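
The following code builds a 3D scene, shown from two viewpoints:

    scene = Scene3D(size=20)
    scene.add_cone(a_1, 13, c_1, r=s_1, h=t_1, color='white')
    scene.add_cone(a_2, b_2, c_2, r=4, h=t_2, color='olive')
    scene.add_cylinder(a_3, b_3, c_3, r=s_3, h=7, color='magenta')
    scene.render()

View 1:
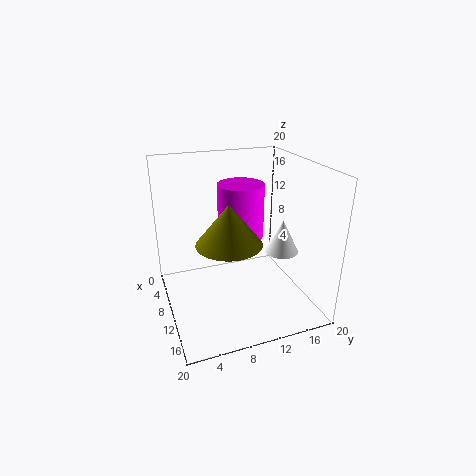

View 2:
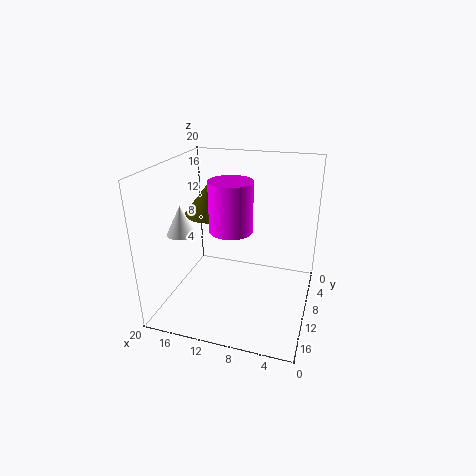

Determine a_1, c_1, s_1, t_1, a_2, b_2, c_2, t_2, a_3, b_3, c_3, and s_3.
a_1 = 17, c_1 = 11, s_1 = 2, t_1 = 4, a_2 = 15, b_2 = 7, c_2 = 12, t_2 = 5, a_3 = 11, b_3 = 10, c_3 = 11, s_3 = 3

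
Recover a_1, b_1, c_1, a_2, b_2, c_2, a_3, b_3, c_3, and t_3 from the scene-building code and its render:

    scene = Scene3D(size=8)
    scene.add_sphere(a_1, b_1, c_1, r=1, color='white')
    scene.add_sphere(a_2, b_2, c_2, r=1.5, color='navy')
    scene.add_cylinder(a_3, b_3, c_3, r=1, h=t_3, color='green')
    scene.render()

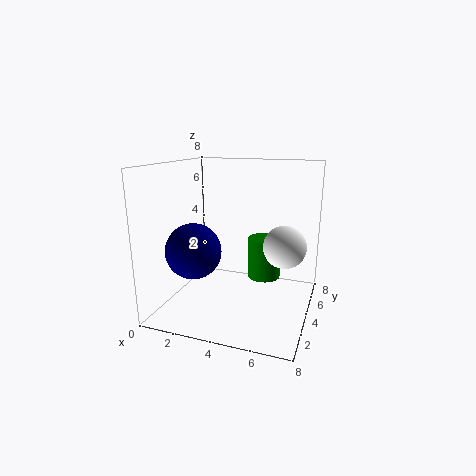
a_1 = 7; b_1 = 2; c_1 = 4.5; a_2 = 2; b_2 = 2.5; c_2 = 3.5; a_3 = 5; b_3 = 6; c_3 = 1; t_3 = 2.5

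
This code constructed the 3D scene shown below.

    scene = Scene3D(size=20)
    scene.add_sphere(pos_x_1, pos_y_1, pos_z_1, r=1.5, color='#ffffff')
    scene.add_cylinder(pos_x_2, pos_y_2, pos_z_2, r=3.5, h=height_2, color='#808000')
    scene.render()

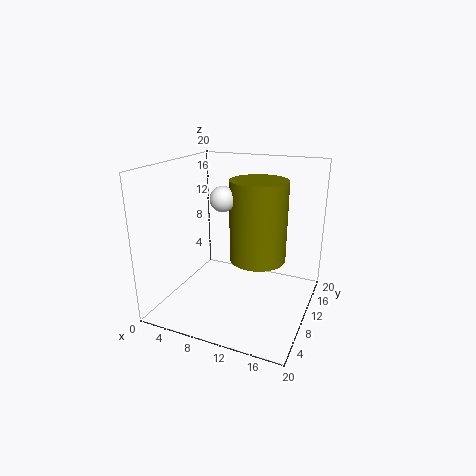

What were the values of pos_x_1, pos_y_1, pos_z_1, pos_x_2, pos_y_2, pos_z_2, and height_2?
pos_x_1 = 10.5, pos_y_1 = 4.5, pos_z_1 = 17, pos_x_2 = 14, pos_y_2 = 7, pos_z_2 = 9, height_2 = 10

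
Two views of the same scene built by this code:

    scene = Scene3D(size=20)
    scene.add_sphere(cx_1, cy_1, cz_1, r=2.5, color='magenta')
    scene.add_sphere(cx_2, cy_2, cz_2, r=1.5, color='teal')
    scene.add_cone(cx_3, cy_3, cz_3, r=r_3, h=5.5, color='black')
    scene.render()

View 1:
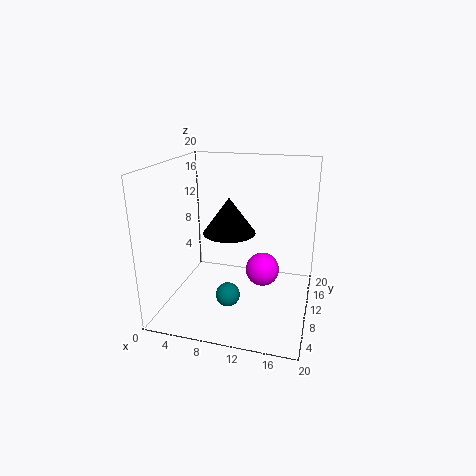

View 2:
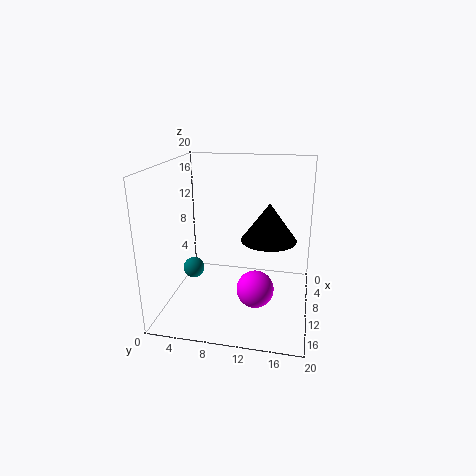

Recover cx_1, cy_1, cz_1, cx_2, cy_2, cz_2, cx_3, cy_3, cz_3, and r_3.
cx_1 = 13; cy_1 = 13; cz_1 = 4; cx_2 = 10.5; cy_2 = 3.5; cz_2 = 5; cx_3 = 7.5; cy_3 = 14; cz_3 = 9; r_3 = 4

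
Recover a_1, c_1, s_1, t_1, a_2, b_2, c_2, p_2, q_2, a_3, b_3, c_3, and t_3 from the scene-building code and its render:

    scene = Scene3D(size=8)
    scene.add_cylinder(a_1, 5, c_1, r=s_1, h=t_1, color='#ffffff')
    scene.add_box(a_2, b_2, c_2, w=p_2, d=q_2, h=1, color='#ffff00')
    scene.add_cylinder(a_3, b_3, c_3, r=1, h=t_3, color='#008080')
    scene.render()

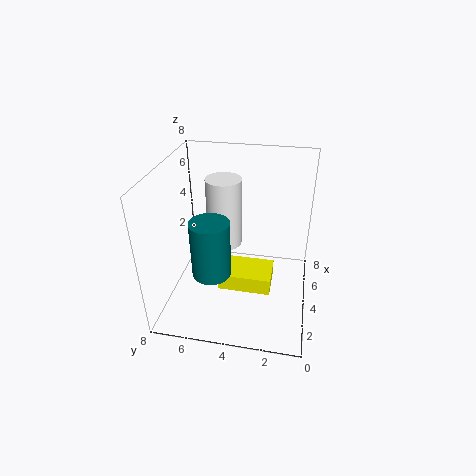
a_1 = 5
c_1 = 3
s_1 = 1
t_1 = 4
a_2 = 3
b_2 = 2
c_2 = 1
p_2 = 2
q_2 = 3
a_3 = 2
b_3 = 5
c_3 = 3
t_3 = 3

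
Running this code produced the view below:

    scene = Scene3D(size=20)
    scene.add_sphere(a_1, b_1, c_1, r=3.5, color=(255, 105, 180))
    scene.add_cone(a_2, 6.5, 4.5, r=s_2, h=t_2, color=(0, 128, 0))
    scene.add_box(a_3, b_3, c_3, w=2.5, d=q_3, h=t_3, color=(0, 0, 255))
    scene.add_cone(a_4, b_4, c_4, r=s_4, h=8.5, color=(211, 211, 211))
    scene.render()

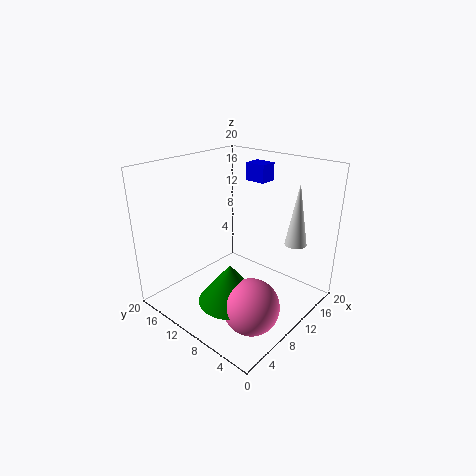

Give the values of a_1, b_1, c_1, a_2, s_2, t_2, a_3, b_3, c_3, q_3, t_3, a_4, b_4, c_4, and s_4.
a_1 = 5
b_1 = 3.5
c_1 = 4.5
a_2 = 4.5
s_2 = 4
t_2 = 5
a_3 = 14
b_3 = 9
c_3 = 17
q_3 = 3
t_3 = 2.5
a_4 = 14.5
b_4 = 3.5
c_4 = 9.5
s_4 = 1.5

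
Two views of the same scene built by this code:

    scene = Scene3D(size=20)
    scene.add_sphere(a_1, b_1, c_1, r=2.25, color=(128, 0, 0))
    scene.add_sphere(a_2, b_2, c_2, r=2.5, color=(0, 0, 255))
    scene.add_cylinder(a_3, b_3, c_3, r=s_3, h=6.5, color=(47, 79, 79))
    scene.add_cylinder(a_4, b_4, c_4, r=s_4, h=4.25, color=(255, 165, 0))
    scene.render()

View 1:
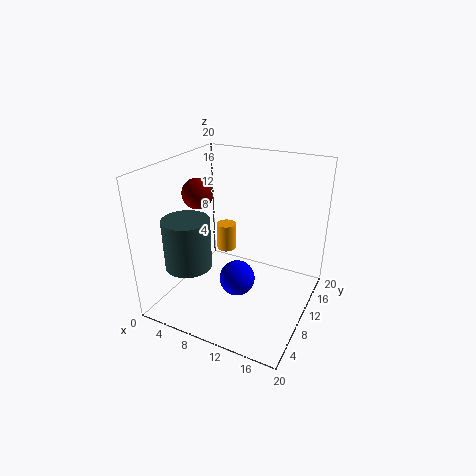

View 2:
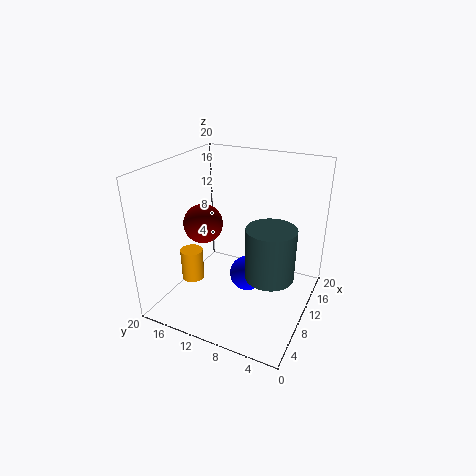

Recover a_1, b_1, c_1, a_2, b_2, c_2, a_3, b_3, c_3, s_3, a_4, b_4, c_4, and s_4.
a_1 = 3, b_1 = 11, c_1 = 15, a_2 = 10.5, b_2 = 8.75, c_2 = 4.25, a_3 = 6, b_3 = 3.75, c_3 = 8, s_3 = 3, a_4 = 5.5, b_4 = 14.75, c_4 = 5, s_4 = 1.5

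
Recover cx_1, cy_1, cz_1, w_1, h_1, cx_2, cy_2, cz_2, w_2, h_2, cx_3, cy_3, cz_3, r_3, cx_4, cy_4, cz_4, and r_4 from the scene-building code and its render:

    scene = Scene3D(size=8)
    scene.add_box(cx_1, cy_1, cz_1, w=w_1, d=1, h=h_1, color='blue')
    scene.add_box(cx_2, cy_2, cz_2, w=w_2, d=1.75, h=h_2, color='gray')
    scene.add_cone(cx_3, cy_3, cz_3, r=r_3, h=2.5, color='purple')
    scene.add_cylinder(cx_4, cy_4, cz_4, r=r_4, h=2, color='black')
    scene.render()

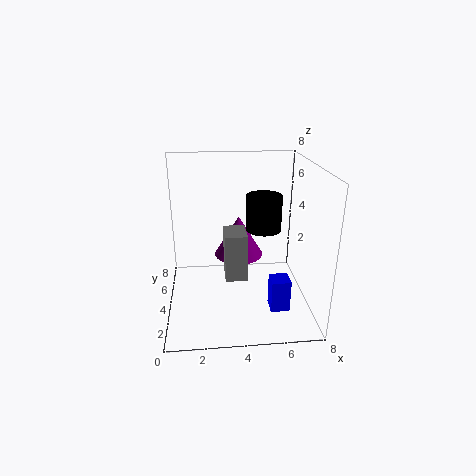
cx_1 = 5.5; cy_1 = 1.5; cz_1 = 0.75; w_1 = 1; h_1 = 1.75; cx_2 = 3.25; cy_2 = 3.5; cz_2 = 1.5; w_2 = 1.25; h_2 = 2.75; cx_3 = 4.25; cy_3 = 6; cz_3 = 2; r_3 = 1.5; cx_4 = 5.5; cy_4 = 4.5; cz_4 = 4.25; r_4 = 1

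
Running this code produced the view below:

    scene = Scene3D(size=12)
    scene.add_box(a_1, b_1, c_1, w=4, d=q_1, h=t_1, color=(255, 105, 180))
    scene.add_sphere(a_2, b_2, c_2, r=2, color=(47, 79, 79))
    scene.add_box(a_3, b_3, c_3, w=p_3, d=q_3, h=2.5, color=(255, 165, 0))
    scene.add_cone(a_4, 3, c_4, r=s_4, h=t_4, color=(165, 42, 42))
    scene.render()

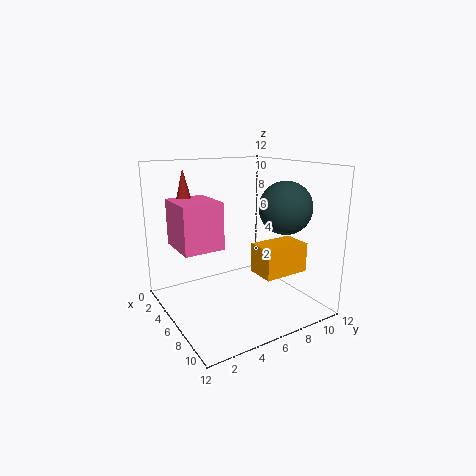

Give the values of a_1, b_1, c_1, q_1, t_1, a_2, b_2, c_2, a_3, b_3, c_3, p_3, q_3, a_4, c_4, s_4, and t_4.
a_1 = 1.5; b_1 = 1.5; c_1 = 5; q_1 = 3.5; t_1 = 4; a_2 = 9.5; b_2 = 8; c_2 = 9; a_3 = 6.5; b_3 = 7; c_3 = 3; p_3 = 2.5; q_3 = 4; a_4 = 2; c_4 = 7.5; s_4 = 1; t_4 = 4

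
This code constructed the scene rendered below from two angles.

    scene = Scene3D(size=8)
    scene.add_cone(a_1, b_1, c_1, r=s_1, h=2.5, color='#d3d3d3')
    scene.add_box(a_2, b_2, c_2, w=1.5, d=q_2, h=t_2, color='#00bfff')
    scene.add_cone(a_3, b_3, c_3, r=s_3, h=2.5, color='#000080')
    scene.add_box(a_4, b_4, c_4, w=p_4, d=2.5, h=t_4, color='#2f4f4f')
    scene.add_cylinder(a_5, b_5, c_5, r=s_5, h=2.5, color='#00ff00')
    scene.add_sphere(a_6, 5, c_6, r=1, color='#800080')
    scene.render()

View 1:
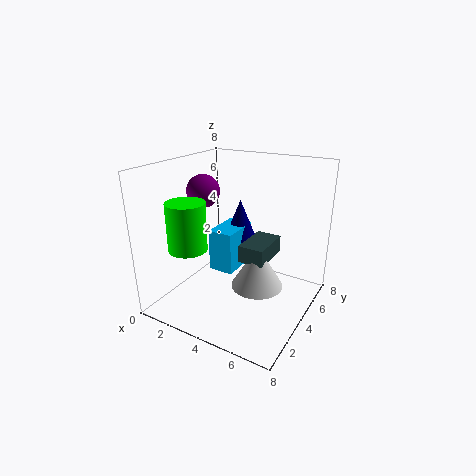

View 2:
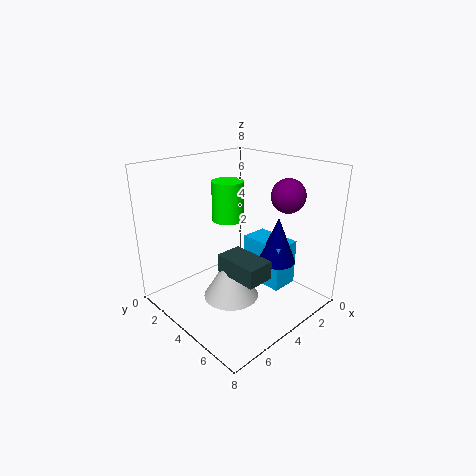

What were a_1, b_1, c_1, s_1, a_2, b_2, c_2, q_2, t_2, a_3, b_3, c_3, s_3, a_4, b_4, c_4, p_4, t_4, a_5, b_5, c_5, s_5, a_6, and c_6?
a_1 = 5; b_1 = 4.5; c_1 = 1; s_1 = 1.5; a_2 = 2; b_2 = 4; c_2 = 1.5; q_2 = 2.5; t_2 = 2.5; a_3 = 3; b_3 = 6; c_3 = 3; s_3 = 1; a_4 = 4; b_4 = 4; c_4 = 2.5; p_4 = 1.5; t_4 = 1; a_5 = 2.5; b_5 = 1.5; c_5 = 4; s_5 = 1; a_6 = 1; c_6 = 6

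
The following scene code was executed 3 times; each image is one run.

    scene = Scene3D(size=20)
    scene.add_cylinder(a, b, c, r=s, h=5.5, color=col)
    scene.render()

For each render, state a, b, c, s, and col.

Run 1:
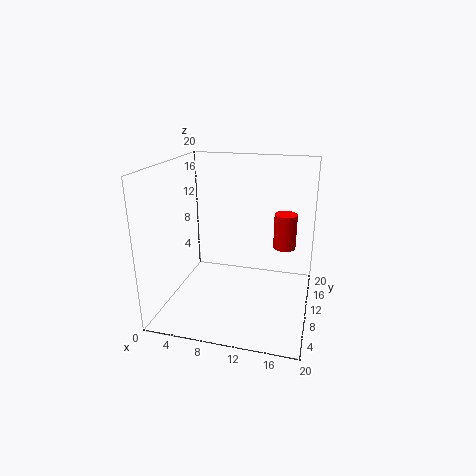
a = 15.75
b = 16.75
c = 6.25
s = 1.75
col = 'red'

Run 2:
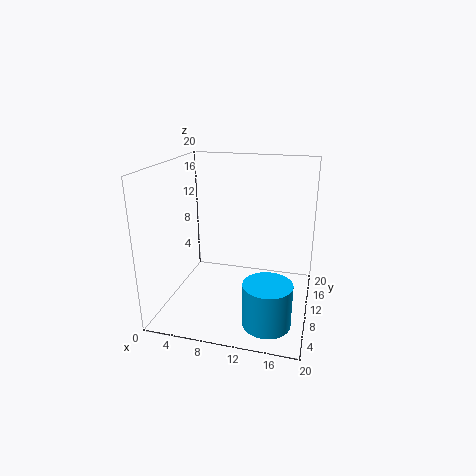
a = 15.5
b = 3
c = 2
s = 3
col = 'deepskyblue'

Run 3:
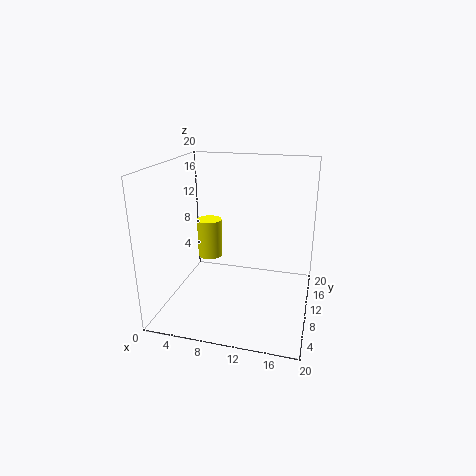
a = 5.5
b = 11
c = 6.5
s = 1.75
col = 'yellow'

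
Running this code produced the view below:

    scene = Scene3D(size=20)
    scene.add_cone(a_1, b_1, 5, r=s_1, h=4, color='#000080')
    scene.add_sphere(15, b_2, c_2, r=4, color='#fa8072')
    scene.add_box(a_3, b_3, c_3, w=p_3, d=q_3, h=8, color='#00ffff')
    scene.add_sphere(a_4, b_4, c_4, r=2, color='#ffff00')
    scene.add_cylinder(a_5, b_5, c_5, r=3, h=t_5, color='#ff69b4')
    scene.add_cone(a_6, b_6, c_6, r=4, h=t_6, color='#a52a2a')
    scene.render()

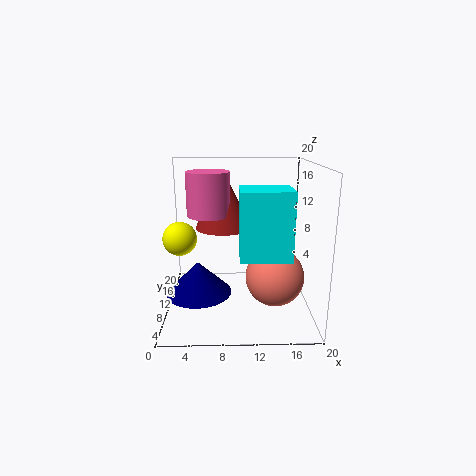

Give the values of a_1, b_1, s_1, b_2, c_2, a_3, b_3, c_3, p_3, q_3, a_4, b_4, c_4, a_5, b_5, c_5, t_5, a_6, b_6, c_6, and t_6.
a_1 = 5, b_1 = 4, s_1 = 4, b_2 = 8, c_2 = 5, a_3 = 10, b_3 = 1, c_3 = 10, p_3 = 6, q_3 = 5, a_4 = 3, b_4 = 4, c_4 = 12, a_5 = 6, b_5 = 11, c_5 = 13, t_5 = 6, a_6 = 8, b_6 = 12, c_6 = 11, t_6 = 8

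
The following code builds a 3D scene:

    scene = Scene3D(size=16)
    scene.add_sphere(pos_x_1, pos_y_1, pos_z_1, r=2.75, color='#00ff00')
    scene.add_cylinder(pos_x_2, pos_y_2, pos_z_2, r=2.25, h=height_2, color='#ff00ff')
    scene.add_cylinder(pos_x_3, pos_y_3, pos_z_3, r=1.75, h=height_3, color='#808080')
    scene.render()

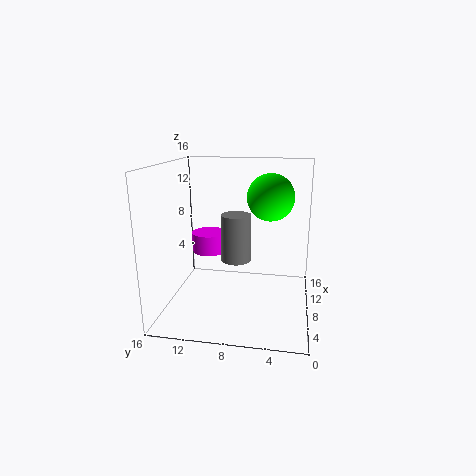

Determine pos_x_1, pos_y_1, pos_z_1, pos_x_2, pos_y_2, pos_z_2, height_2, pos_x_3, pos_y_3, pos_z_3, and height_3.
pos_x_1 = 11.25, pos_y_1 = 4.75, pos_z_1 = 12, pos_x_2 = 13.25, pos_y_2 = 12.75, pos_z_2 = 4.25, height_2 = 2.5, pos_x_3 = 9.5, pos_y_3 = 8.5, pos_z_3 = 4.75, height_3 = 5.5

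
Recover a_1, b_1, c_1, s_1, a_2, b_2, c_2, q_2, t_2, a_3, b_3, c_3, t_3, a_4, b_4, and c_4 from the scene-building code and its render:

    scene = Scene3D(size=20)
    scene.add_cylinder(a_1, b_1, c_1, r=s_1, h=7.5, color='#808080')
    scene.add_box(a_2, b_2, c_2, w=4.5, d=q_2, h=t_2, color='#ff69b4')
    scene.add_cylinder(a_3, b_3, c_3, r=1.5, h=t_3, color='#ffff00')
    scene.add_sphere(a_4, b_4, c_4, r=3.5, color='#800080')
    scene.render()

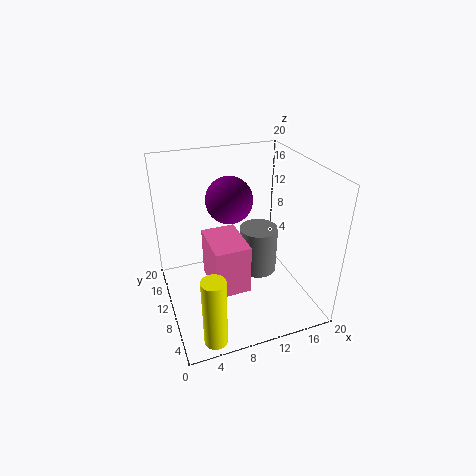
a_1 = 15
b_1 = 14
c_1 = 1
s_1 = 3
a_2 = 5
b_2 = 4
c_2 = 5.5
q_2 = 6.5
t_2 = 6.5
a_3 = 4
b_3 = 2
c_3 = 0.5
t_3 = 9.5
a_4 = 10.5
b_4 = 15
c_4 = 13.5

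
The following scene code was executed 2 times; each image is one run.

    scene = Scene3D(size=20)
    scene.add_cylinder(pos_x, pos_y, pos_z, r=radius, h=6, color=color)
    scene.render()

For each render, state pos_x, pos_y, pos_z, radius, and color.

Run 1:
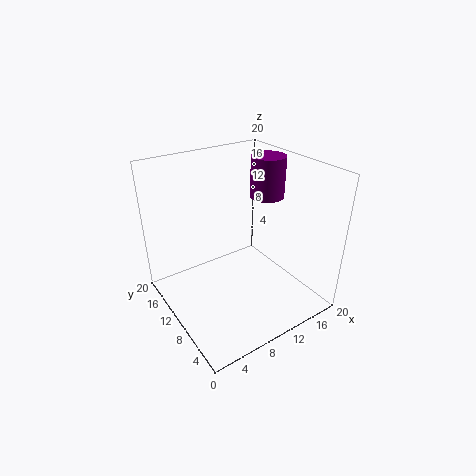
pos_x = 16.5
pos_y = 12
pos_z = 14
radius = 2.5
color = 'purple'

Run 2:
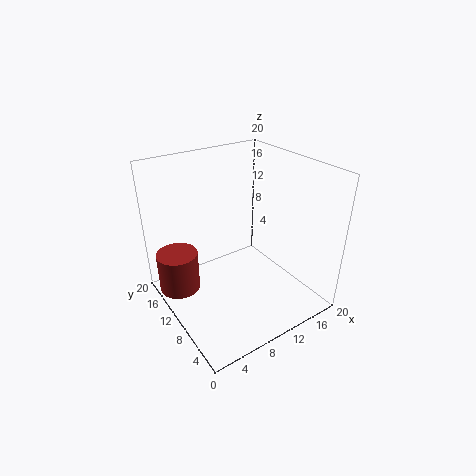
pos_x = 3
pos_y = 15.5
pos_z = 1
radius = 3
color = 'brown'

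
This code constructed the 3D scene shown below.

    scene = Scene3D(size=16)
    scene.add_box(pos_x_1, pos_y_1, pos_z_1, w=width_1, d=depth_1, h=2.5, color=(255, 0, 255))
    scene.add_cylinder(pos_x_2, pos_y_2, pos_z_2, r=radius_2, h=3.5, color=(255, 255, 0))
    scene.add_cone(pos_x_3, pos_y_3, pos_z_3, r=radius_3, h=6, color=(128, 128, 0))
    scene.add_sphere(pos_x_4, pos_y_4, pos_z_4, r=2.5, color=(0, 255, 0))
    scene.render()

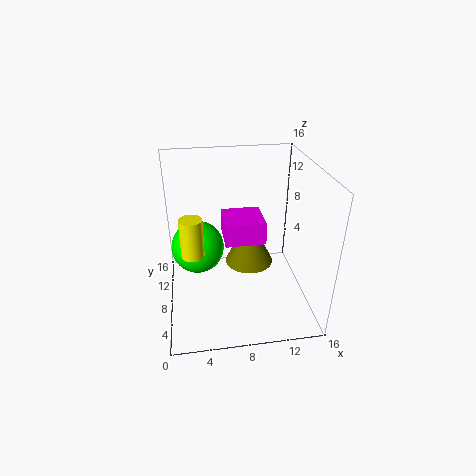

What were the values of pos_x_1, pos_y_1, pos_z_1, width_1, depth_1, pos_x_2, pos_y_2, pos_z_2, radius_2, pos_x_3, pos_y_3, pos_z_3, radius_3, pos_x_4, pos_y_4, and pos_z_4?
pos_x_1 = 6.5; pos_y_1 = 7; pos_z_1 = 7.5; width_1 = 4.5; depth_1 = 4.5; pos_x_2 = 3; pos_y_2 = 1.5; pos_z_2 = 10.5; radius_2 = 1; pos_x_3 = 10; pos_y_3 = 11.5; pos_z_3 = 2.5; radius_3 = 3; pos_x_4 = 3.5; pos_y_4 = 4.5; pos_z_4 = 9.5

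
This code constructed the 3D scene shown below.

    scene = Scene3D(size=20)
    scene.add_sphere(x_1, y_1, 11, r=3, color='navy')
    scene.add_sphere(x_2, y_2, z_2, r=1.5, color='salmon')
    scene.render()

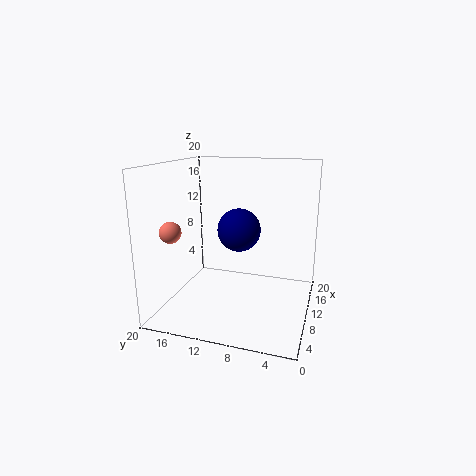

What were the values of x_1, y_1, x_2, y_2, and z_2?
x_1 = 10.5; y_1 = 10; x_2 = 6.5; y_2 = 18.5; z_2 = 11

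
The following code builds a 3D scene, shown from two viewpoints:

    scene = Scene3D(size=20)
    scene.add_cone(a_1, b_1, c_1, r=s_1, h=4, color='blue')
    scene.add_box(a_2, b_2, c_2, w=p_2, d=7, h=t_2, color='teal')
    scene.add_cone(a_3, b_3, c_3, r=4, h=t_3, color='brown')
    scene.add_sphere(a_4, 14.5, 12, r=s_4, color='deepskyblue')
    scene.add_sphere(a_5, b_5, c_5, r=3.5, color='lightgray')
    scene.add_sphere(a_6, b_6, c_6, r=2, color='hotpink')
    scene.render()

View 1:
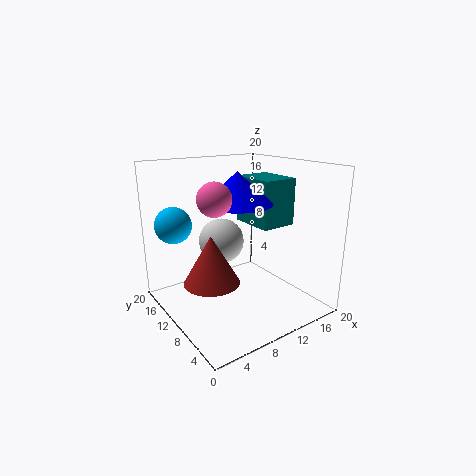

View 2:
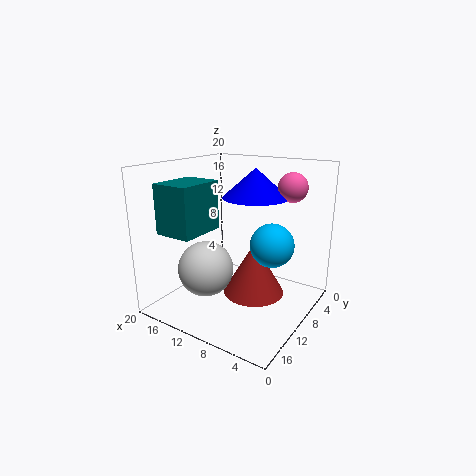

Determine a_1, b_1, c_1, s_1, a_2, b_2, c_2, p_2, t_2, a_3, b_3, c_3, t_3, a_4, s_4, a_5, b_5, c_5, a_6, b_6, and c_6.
a_1 = 8.5
b_1 = 8
c_1 = 15.5
s_1 = 4.5
a_2 = 14
b_2 = 9
c_2 = 10.5
p_2 = 5.5
t_2 = 7
a_3 = 6.5
b_3 = 11.5
c_3 = 3.5
t_3 = 7
a_4 = 2.5
s_4 = 2.5
a_5 = 11
b_5 = 16
c_5 = 7.5
a_6 = 4
b_6 = 6
c_6 = 17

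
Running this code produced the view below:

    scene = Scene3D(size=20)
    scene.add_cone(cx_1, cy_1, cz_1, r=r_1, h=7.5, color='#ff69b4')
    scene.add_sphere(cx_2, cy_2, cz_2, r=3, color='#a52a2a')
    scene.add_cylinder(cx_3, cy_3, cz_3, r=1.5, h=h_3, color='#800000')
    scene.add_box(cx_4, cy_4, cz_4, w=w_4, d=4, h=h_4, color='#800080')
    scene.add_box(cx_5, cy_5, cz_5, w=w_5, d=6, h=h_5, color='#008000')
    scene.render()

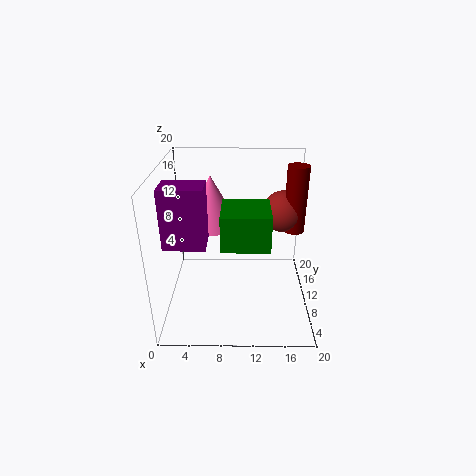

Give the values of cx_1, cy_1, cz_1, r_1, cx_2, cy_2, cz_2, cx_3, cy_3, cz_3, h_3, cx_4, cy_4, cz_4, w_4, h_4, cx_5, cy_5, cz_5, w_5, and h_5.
cx_1 = 6, cy_1 = 14.5, cz_1 = 10, r_1 = 4, cx_2 = 16.5, cy_2 = 13.5, cz_2 = 12.5, cx_3 = 18, cy_3 = 12.5, cz_3 = 10, h_3 = 9.5, cx_4 = 0.5, cy_4 = 5.5, cz_4 = 10.5, w_4 = 5.5, h_4 = 8, cx_5 = 8, cy_5 = 3.5, cz_5 = 11.5, w_5 = 6, h_5 = 4.5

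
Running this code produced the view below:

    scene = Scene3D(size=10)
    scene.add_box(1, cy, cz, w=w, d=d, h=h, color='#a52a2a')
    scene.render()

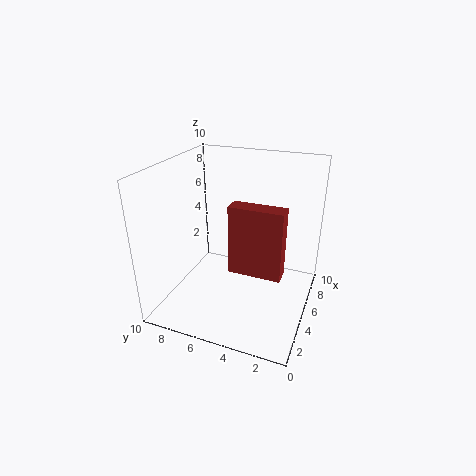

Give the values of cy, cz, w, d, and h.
cy = 1, cz = 5, w = 1, d = 3, h = 4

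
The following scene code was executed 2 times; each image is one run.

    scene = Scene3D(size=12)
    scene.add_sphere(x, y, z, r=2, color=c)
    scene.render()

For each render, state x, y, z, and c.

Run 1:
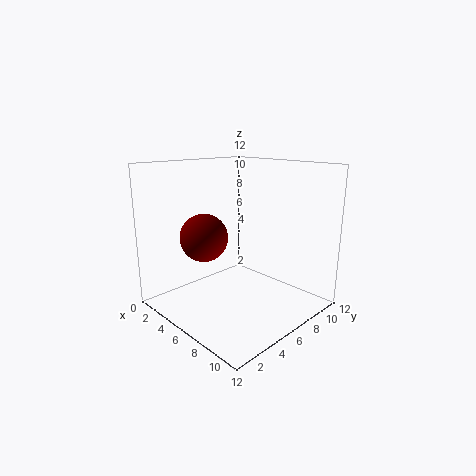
x = 4; y = 4; z = 6; c = 'maroon'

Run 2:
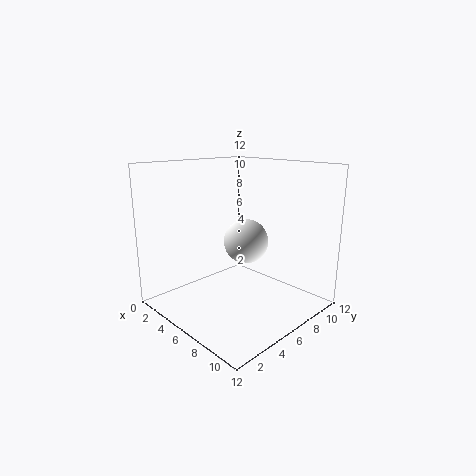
x = 5; y = 8; z = 5; c = 'white'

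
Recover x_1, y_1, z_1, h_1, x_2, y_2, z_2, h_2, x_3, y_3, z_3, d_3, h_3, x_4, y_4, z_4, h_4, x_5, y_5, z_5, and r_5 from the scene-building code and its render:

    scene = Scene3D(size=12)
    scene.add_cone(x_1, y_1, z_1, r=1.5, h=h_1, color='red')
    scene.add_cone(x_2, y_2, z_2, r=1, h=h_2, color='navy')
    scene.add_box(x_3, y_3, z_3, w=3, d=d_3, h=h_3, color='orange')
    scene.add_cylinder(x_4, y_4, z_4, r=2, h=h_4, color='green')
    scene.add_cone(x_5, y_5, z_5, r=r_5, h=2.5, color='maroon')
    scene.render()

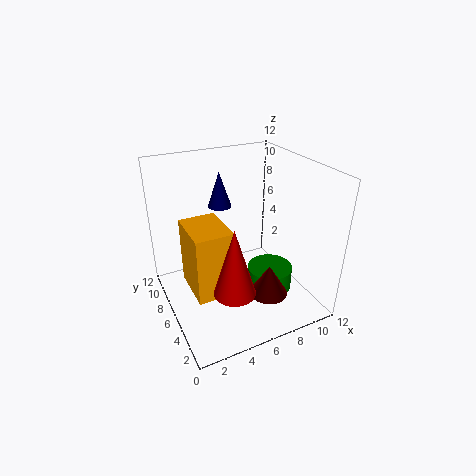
x_1 = 3.5, y_1 = 1.5, z_1 = 4.5, h_1 = 5, x_2 = 5.5, y_2 = 8.5, z_2 = 8, h_2 = 3, x_3 = 1.5, y_3 = 3.5, z_3 = 2.5, d_3 = 4, h_3 = 5.5, x_4 = 9, y_4 = 5.5, z_4 = 0.5, h_4 = 2, x_5 = 7, y_5 = 2.5, z_5 = 2.5, r_5 = 1.5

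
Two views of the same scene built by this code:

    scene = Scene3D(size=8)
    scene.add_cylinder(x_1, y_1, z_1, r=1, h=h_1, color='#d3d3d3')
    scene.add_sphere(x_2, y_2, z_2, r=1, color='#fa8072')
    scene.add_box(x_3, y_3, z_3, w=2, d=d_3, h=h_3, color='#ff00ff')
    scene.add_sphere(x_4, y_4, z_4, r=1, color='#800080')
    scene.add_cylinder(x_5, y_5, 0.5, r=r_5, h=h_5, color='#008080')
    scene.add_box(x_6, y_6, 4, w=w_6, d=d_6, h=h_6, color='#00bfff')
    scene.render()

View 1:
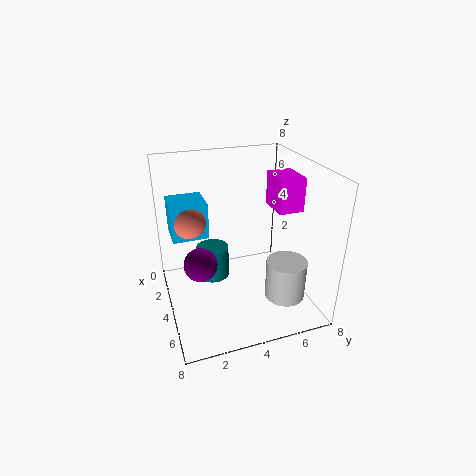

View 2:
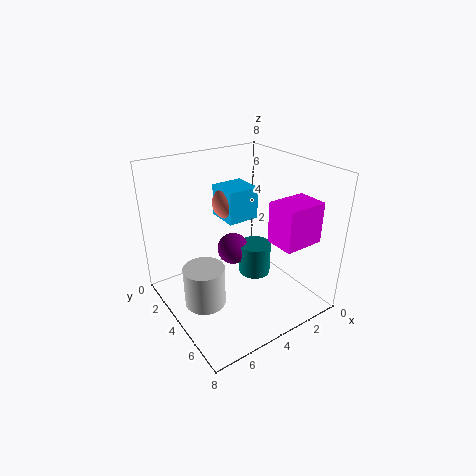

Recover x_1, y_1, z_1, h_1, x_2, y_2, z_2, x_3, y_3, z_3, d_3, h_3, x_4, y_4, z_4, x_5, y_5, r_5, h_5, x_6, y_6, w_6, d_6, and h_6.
x_1 = 7, y_1 = 5.5, z_1 = 2, h_1 = 2, x_2 = 3, y_2 = 1.5, z_2 = 5, x_3 = 2, y_3 = 6.5, z_3 = 5, d_3 = 1.5, h_3 = 2, x_4 = 3, y_4 = 2, z_4 = 2, x_5 = 2, y_5 = 3, r_5 = 1, h_5 = 2, x_6 = 1.5, y_6 = 0.5, w_6 = 2, d_6 = 2, h_6 = 2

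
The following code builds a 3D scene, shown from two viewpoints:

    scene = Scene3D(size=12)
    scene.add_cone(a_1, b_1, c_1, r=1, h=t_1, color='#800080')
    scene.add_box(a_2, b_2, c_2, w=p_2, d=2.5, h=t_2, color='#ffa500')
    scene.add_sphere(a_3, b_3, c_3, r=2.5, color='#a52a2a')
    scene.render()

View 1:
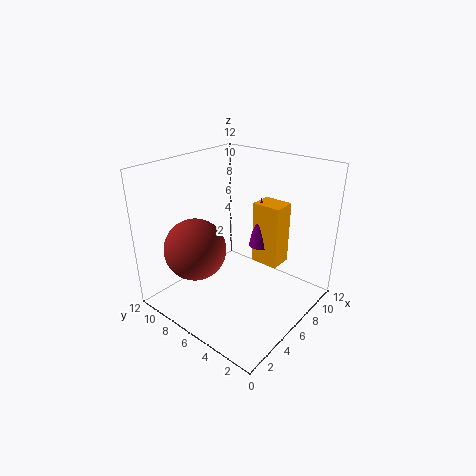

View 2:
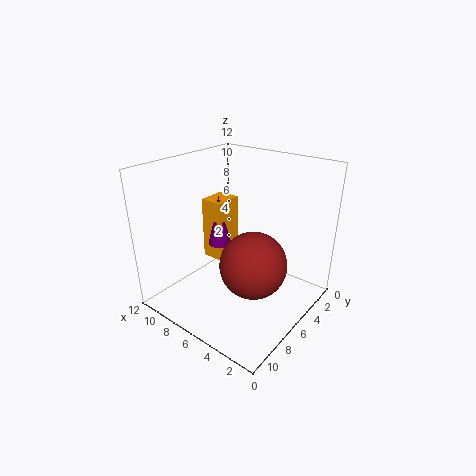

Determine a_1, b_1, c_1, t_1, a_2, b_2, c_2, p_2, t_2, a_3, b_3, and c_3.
a_1 = 8.5; b_1 = 5.5; c_1 = 4.5; t_1 = 4.5; a_2 = 8; b_2 = 3.5; c_2 = 3; p_2 = 2; t_2 = 5.5; a_3 = 3; b_3 = 8; c_3 = 5.5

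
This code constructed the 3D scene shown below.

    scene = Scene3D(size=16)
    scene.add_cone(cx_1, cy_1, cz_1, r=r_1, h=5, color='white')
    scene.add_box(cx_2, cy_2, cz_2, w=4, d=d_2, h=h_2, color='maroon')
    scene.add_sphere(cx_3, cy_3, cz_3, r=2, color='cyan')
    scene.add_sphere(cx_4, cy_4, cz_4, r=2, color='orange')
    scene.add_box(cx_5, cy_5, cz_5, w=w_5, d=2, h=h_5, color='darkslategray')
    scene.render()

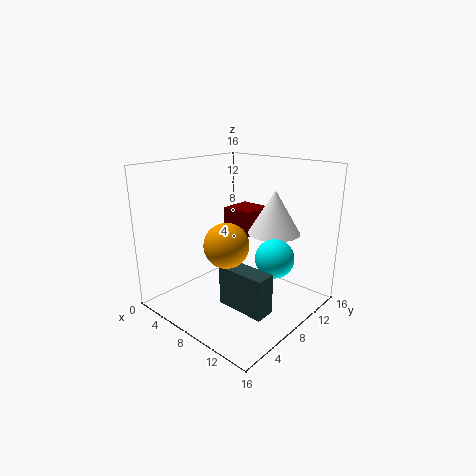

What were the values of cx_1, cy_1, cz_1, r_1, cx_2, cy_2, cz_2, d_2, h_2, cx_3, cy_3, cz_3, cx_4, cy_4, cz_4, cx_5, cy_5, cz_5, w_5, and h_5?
cx_1 = 10, cy_1 = 12, cz_1 = 8, r_1 = 3, cx_2 = 3, cy_2 = 11, cz_2 = 7, d_2 = 4, h_2 = 3, cx_3 = 13, cy_3 = 8, cz_3 = 7, cx_4 = 12, cy_4 = 2, cz_4 = 10, cx_5 = 10, cy_5 = 3, cz_5 = 3, w_5 = 5, h_5 = 4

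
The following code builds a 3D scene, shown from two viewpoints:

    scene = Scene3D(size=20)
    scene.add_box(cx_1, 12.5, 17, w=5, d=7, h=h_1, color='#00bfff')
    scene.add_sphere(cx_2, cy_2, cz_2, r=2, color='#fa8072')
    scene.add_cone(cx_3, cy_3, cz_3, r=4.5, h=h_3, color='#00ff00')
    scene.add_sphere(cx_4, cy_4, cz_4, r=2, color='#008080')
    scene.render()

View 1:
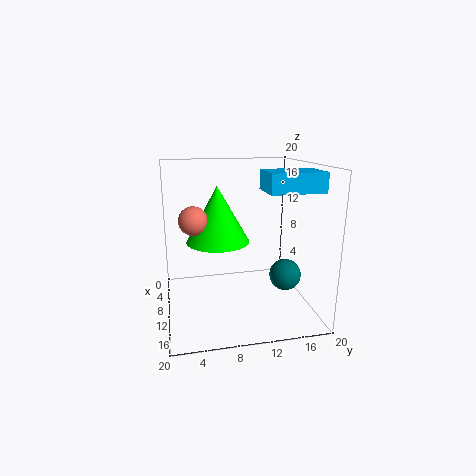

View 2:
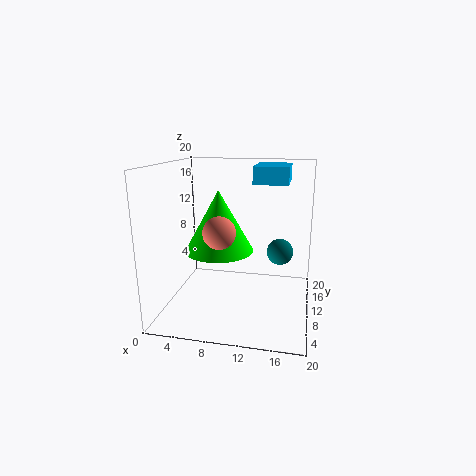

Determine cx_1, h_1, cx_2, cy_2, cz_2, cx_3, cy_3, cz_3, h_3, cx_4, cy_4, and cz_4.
cx_1 = 11.5
h_1 = 2.5
cx_2 = 9
cy_2 = 4
cz_2 = 12.5
cx_3 = 8
cy_3 = 7.5
cz_3 = 9
h_3 = 8
cx_4 = 15.5
cy_4 = 15
cz_4 = 6.5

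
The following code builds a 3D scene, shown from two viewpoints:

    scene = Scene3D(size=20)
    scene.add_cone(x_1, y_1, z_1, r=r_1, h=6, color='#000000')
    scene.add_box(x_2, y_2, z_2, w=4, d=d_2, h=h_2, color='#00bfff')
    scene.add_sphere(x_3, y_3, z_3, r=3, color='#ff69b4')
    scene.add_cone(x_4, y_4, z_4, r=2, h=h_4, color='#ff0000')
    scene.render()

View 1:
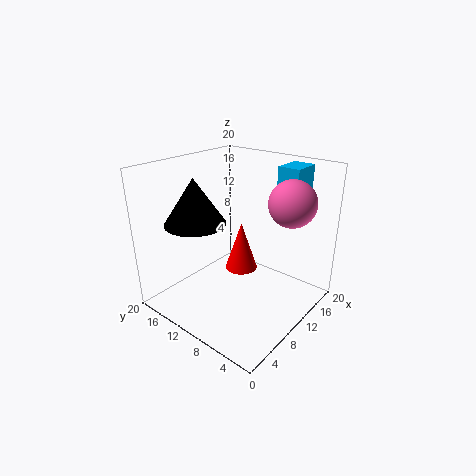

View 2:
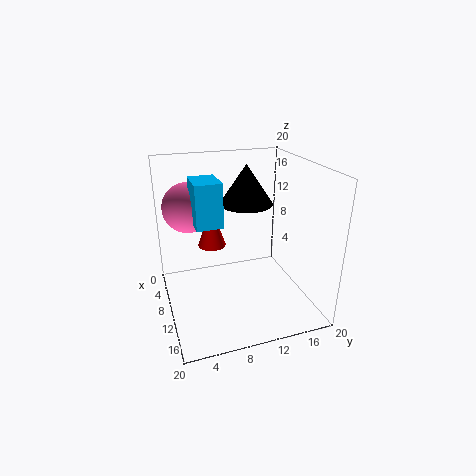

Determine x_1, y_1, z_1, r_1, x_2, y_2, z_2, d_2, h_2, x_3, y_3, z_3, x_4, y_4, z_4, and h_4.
x_1 = 5
y_1 = 13
z_1 = 13
r_1 = 4
x_2 = 13
y_2 = 3
z_2 = 15
d_2 = 3
h_2 = 5
x_3 = 12
y_3 = 3
z_3 = 16
x_4 = 7
y_4 = 7
z_4 = 8
h_4 = 6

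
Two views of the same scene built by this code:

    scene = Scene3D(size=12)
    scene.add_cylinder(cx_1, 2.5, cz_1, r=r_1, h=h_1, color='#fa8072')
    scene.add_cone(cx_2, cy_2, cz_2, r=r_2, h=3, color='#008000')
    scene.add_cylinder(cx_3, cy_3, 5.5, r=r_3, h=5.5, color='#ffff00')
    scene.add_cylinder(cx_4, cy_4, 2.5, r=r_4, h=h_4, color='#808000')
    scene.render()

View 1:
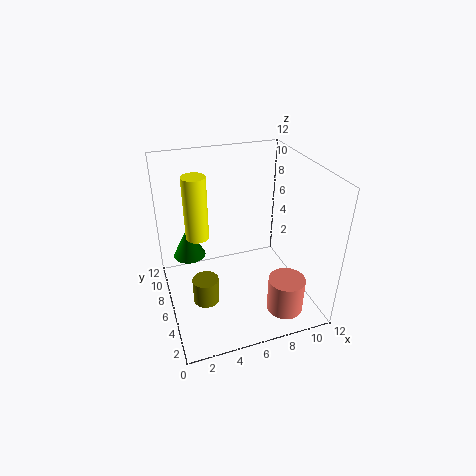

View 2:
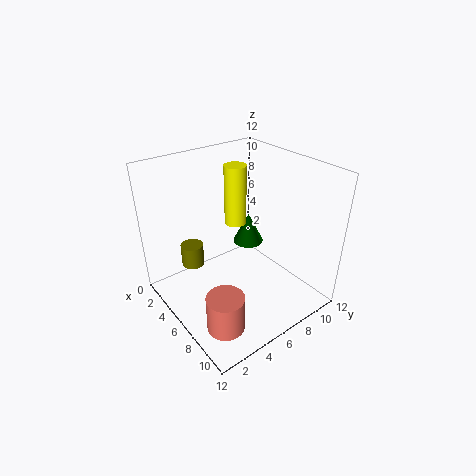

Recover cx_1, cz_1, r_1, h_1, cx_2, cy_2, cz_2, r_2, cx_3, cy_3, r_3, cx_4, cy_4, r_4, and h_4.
cx_1 = 9; cz_1 = 0.5; r_1 = 1.5; h_1 = 3; cx_2 = 2.5; cy_2 = 10; cz_2 = 2.5; r_2 = 1.5; cx_3 = 3; cy_3 = 8; r_3 = 1; cx_4 = 2.5; cy_4 = 3.5; r_4 = 1; h_4 = 2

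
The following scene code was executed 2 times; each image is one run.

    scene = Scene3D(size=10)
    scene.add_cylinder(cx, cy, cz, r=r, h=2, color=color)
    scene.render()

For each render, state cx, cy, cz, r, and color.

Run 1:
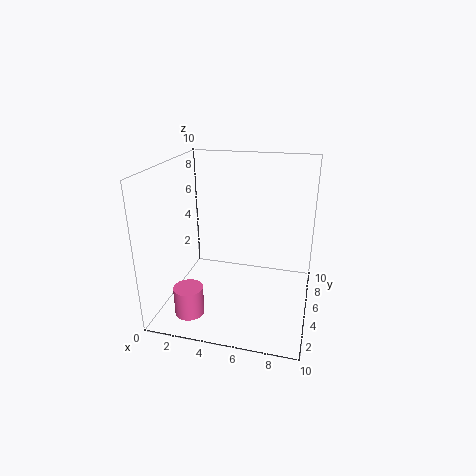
cx = 2.25; cy = 2.25; cz = 0.25; r = 1; color = 'hotpink'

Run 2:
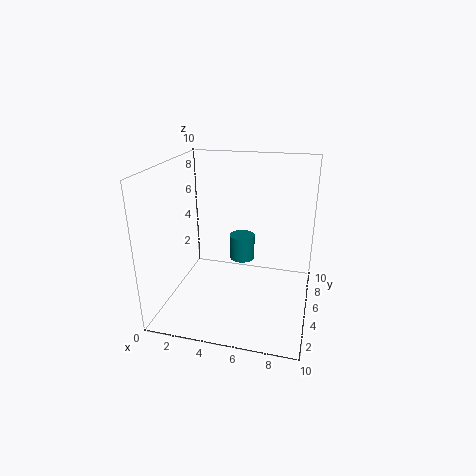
cx = 4.5; cy = 8.25; cz = 1.75; r = 1; color = 'teal'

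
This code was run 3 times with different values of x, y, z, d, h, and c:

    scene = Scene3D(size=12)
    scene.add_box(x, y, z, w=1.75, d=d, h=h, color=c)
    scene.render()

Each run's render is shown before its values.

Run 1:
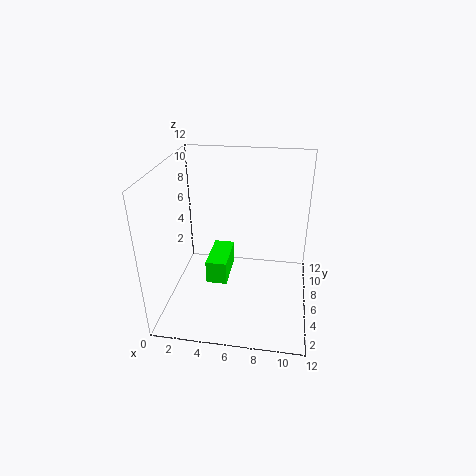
x = 3.5, y = 4.5, z = 2.25, d = 3.75, h = 2, c = 'lime'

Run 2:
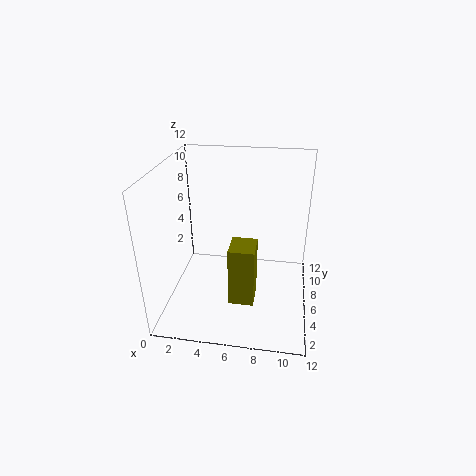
x = 6.25, y = 0.25, z = 4, d = 2, h = 4.25, c = 'olive'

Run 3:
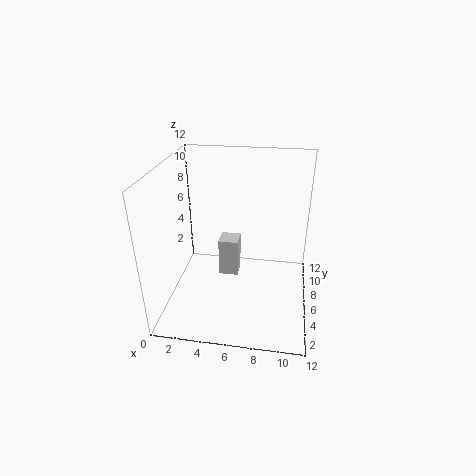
x = 4, y = 7.25, z = 1.25, d = 1.75, h = 3.5, c = 'lightgray'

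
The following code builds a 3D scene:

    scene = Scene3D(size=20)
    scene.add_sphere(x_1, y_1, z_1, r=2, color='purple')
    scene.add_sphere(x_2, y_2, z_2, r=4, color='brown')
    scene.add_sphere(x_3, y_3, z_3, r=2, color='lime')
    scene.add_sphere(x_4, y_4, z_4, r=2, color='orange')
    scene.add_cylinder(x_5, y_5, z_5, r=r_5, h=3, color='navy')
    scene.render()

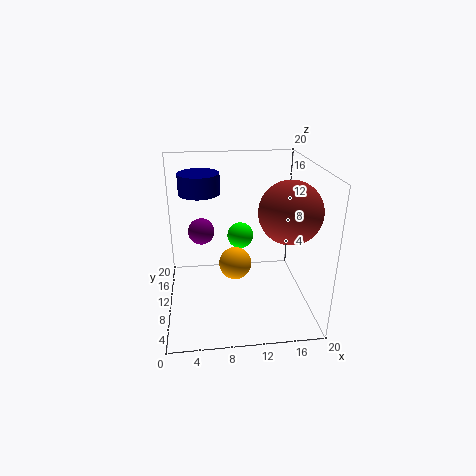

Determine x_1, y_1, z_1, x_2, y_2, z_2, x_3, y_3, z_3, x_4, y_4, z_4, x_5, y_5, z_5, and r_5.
x_1 = 5
y_1 = 15
z_1 = 9
x_2 = 16
y_2 = 6
z_2 = 15
x_3 = 11
y_3 = 15
z_3 = 8
x_4 = 9
y_4 = 5
z_4 = 9
x_5 = 5
y_5 = 15
z_5 = 15
r_5 = 3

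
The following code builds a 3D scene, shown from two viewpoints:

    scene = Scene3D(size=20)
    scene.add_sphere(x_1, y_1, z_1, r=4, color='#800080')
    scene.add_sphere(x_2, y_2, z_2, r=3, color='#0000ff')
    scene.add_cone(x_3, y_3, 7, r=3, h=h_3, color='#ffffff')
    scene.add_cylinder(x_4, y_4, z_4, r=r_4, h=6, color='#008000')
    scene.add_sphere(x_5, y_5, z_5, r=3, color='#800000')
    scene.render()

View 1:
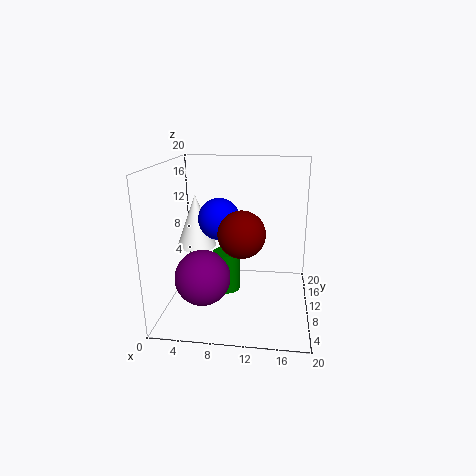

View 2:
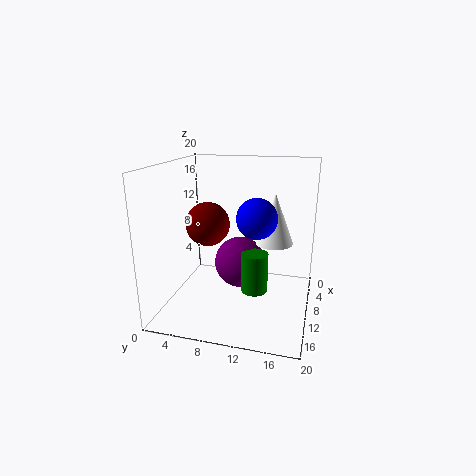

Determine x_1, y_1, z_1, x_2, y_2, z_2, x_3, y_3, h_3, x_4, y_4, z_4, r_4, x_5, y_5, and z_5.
x_1 = 5
y_1 = 9
z_1 = 4
x_2 = 7
y_2 = 12
z_2 = 12
x_3 = 3
y_3 = 14
h_3 = 8
x_4 = 8
y_4 = 12
z_4 = 1
r_4 = 2
x_5 = 11
y_5 = 6
z_5 = 12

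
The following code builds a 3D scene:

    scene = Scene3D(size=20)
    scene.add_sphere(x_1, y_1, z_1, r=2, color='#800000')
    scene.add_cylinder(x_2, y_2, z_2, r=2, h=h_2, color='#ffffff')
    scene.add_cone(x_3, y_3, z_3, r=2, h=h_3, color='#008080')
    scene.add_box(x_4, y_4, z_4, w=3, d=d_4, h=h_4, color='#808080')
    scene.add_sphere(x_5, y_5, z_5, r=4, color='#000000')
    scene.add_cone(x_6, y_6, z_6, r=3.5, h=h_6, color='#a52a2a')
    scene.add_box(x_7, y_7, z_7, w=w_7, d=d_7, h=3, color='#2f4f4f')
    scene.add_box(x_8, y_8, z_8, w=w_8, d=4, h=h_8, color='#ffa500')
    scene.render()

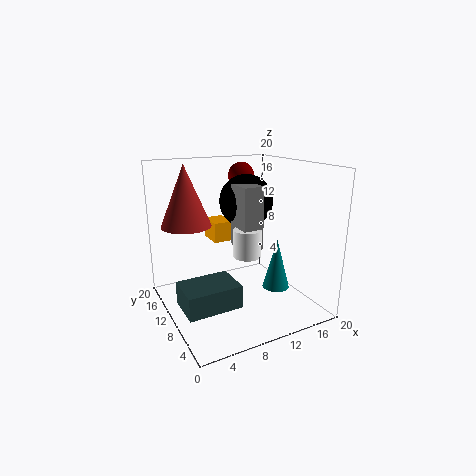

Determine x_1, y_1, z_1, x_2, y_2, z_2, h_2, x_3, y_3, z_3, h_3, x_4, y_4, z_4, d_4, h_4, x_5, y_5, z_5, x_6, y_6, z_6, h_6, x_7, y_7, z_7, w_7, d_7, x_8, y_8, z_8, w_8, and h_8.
x_1 = 14; y_1 = 16.5; z_1 = 17.5; x_2 = 11.5; y_2 = 10; z_2 = 7; h_2 = 4; x_3 = 16; y_3 = 9; z_3 = 1.5; h_3 = 7.5; x_4 = 10.5; y_4 = 9; z_4 = 8; d_4 = 4; h_4 = 9; x_5 = 13.5; y_5 = 14; z_5 = 14; x_6 = 4; y_6 = 14; z_6 = 11.5; h_6 = 8.5; x_7 = 0.5; y_7 = 4; z_7 = 3; w_7 = 7; d_7 = 5; x_8 = 8.5; y_8 = 14.5; z_8 = 8; w_8 = 3; h_8 = 3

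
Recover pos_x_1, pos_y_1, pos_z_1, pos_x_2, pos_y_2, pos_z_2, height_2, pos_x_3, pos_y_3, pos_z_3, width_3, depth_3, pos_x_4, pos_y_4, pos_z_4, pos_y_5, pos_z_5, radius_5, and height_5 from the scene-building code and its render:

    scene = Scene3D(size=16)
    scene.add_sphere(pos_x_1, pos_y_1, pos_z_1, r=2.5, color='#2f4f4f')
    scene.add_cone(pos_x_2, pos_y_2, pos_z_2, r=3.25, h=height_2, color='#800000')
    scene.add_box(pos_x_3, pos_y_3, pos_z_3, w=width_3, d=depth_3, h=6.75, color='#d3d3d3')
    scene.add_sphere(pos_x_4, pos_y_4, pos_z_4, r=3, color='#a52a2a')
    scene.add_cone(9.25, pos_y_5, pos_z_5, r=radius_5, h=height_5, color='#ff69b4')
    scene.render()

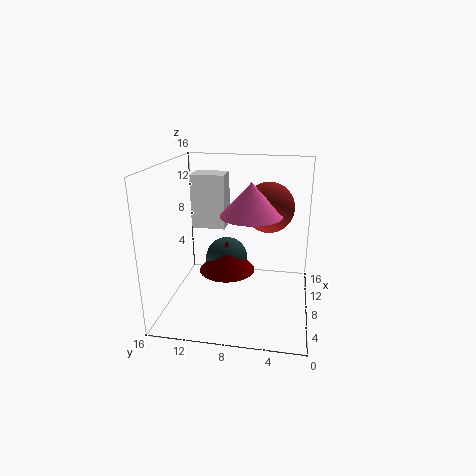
pos_x_1 = 10; pos_y_1 = 9.75; pos_z_1 = 4.5; pos_x_2 = 9; pos_y_2 = 9.5; pos_z_2 = 3.5; height_2 = 3.5; pos_x_3 = 12.25; pos_y_3 = 10.5; pos_z_3 = 7.25; width_3 = 3.25; depth_3 = 4.25; pos_x_4 = 12; pos_y_4 = 5; pos_z_4 = 10.5; pos_y_5 = 6.75; pos_z_5 = 10.25; radius_5 = 3.5; height_5 = 3.75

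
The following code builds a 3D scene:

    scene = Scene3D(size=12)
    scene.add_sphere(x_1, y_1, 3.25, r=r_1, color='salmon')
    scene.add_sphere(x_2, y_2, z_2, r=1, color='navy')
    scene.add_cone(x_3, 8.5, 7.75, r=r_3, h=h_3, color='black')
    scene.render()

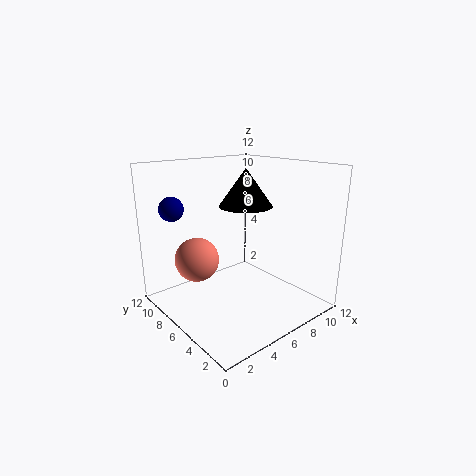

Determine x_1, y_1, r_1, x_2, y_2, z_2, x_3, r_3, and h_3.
x_1 = 4.25; y_1 = 9.75; r_1 = 2; x_2 = 1.75; y_2 = 9.25; z_2 = 8.5; x_3 = 9; r_3 = 2.5; h_3 = 3.5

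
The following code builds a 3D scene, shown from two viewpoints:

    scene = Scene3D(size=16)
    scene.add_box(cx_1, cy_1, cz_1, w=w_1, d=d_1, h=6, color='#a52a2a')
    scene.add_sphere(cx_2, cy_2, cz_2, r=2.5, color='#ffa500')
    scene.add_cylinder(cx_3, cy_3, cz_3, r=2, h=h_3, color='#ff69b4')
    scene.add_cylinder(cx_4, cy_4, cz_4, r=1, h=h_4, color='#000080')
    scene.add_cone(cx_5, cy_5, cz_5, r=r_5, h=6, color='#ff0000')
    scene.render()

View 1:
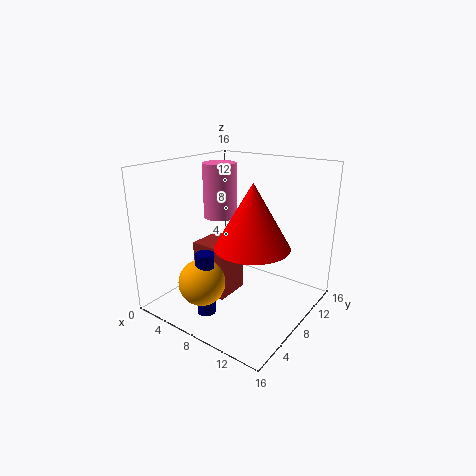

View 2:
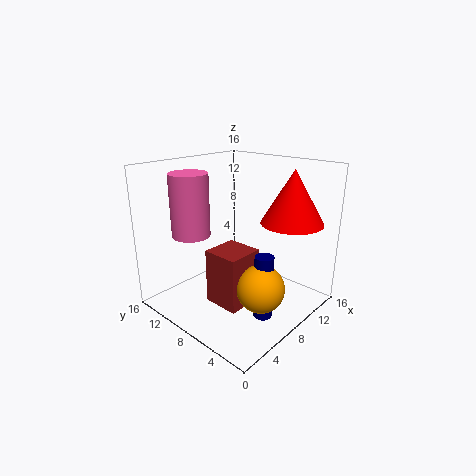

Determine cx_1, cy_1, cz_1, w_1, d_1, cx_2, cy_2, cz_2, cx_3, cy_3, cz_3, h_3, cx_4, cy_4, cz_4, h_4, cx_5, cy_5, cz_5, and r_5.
cx_1 = 4; cy_1 = 5; cz_1 = 1.5; w_1 = 4; d_1 = 4; cx_2 = 6.5; cy_2 = 3.5; cz_2 = 4; cx_3 = 3.5; cy_3 = 10.5; cz_3 = 9; h_3 = 6.5; cx_4 = 7; cy_4 = 3.5; cz_4 = 0.5; h_4 = 7; cx_5 = 12.5; cy_5 = 4; cz_5 = 9.5; r_5 = 3.5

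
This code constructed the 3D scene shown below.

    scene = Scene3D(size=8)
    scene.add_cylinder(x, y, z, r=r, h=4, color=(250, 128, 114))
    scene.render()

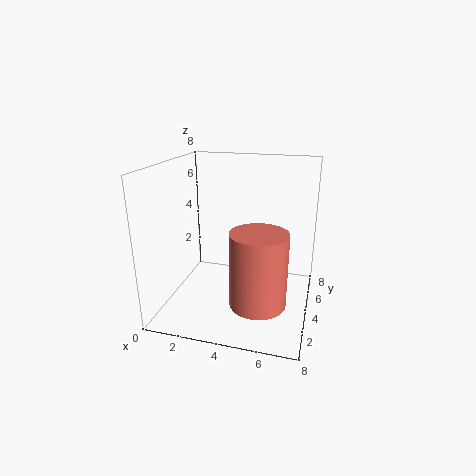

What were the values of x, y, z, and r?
x = 5.5
y = 2.5
z = 1
r = 1.5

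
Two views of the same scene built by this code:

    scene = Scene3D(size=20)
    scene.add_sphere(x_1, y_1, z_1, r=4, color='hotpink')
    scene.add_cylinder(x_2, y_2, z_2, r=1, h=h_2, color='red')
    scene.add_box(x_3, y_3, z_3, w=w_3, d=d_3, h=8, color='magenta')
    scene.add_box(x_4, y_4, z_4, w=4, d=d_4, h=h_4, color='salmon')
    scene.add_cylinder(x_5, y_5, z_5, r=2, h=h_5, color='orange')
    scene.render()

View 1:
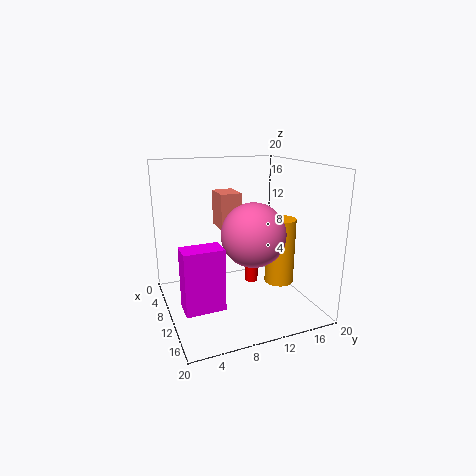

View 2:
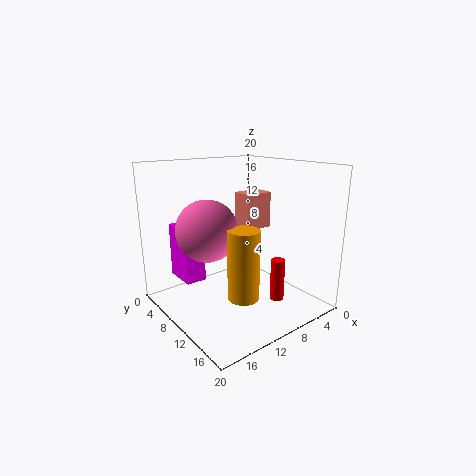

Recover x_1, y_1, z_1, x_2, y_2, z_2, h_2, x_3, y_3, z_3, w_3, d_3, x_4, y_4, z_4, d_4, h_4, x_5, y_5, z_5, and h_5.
x_1 = 15; y_1 = 10; z_1 = 12; x_2 = 6; y_2 = 14; z_2 = 1; h_2 = 6; x_3 = 13; y_3 = 1; z_3 = 3; w_3 = 3; d_3 = 5; x_4 = 5; y_4 = 8; z_4 = 11; d_4 = 3; h_4 = 5; x_5 = 13; y_5 = 15; z_5 = 4; h_5 = 9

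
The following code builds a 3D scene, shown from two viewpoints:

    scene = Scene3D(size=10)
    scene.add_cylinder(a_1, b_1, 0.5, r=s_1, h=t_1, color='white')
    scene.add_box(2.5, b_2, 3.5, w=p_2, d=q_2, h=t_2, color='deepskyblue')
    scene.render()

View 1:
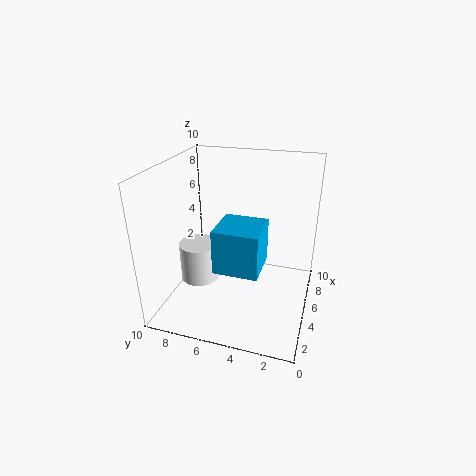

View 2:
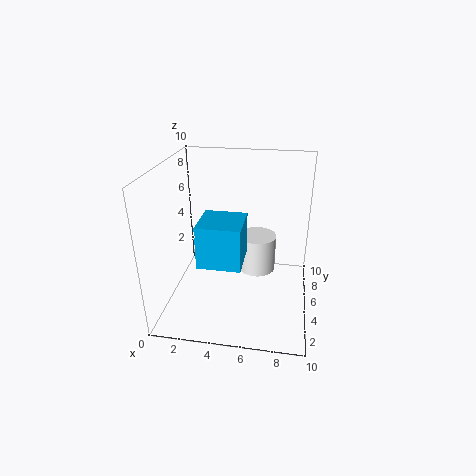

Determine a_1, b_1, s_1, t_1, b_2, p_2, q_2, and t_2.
a_1 = 6; b_1 = 8.5; s_1 = 1.5; t_1 = 3; b_2 = 3; p_2 = 3; q_2 = 3; t_2 = 3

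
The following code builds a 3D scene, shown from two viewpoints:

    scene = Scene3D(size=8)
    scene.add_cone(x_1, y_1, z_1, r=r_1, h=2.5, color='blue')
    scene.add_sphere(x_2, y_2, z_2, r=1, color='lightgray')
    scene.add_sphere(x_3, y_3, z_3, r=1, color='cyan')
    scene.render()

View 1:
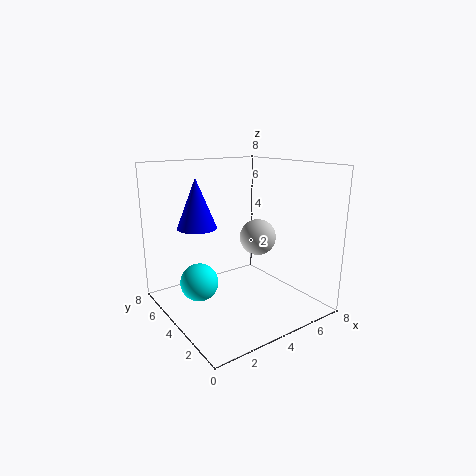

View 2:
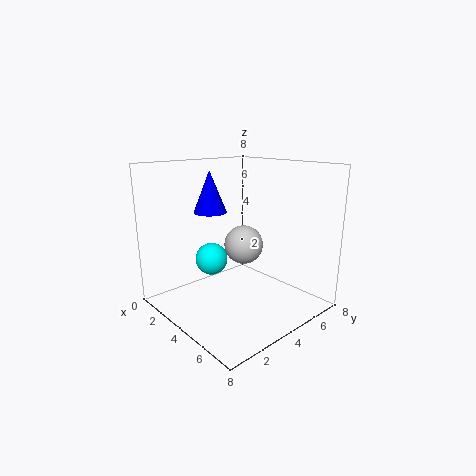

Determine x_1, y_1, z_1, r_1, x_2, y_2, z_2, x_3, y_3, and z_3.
x_1 = 1.5
y_1 = 4
z_1 = 5
r_1 = 1
x_2 = 5
y_2 = 3.5
z_2 = 4
x_3 = 1.5
y_3 = 4
z_3 = 2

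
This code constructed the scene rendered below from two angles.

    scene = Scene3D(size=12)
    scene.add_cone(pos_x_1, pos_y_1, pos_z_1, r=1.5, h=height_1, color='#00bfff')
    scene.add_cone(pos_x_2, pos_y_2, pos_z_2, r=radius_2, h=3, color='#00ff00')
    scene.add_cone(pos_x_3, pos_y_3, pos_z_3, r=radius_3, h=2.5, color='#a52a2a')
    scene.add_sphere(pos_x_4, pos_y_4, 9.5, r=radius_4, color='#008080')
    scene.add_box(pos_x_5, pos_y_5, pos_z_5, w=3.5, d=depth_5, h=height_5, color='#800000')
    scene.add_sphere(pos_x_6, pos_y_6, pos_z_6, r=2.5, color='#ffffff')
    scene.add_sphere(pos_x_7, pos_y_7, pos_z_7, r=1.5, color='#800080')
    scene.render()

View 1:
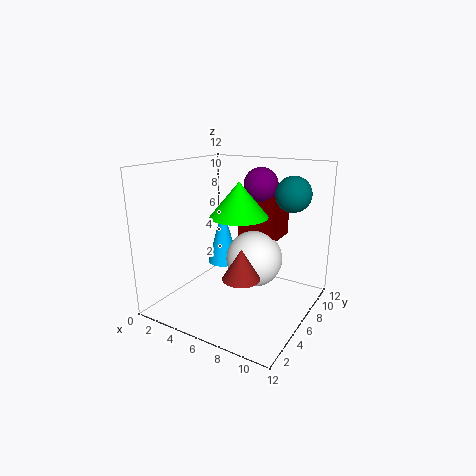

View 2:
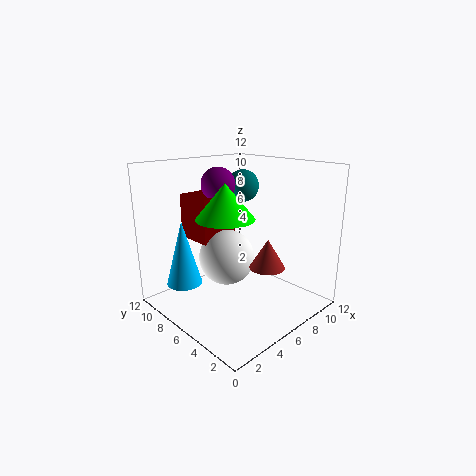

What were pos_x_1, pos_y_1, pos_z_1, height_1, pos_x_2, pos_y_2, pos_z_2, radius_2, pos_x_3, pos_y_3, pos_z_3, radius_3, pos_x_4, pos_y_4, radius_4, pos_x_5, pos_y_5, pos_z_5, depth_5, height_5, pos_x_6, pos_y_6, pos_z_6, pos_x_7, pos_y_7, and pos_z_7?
pos_x_1 = 2.5
pos_y_1 = 9
pos_z_1 = 2
height_1 = 5.5
pos_x_2 = 5.5
pos_y_2 = 7
pos_z_2 = 7.5
radius_2 = 2.5
pos_x_3 = 7.5
pos_y_3 = 4
pos_z_3 = 3.5
radius_3 = 1.5
pos_x_4 = 9.5
pos_y_4 = 9
radius_4 = 1.5
pos_x_5 = 4.5
pos_y_5 = 8.5
pos_z_5 = 5
depth_5 = 3.5
height_5 = 4
pos_x_6 = 6.5
pos_y_6 = 8
pos_z_6 = 3.5
pos_x_7 = 6.5
pos_y_7 = 9
pos_z_7 = 10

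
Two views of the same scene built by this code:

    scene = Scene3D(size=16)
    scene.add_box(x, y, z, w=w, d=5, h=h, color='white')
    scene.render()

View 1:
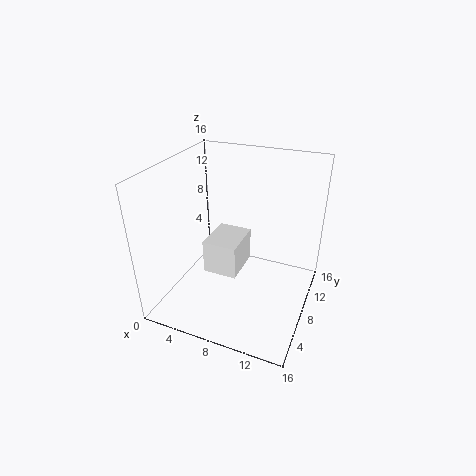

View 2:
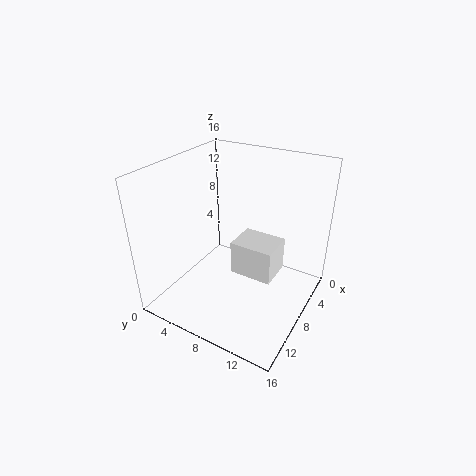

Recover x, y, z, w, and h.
x = 4; y = 7; z = 3; w = 4; h = 4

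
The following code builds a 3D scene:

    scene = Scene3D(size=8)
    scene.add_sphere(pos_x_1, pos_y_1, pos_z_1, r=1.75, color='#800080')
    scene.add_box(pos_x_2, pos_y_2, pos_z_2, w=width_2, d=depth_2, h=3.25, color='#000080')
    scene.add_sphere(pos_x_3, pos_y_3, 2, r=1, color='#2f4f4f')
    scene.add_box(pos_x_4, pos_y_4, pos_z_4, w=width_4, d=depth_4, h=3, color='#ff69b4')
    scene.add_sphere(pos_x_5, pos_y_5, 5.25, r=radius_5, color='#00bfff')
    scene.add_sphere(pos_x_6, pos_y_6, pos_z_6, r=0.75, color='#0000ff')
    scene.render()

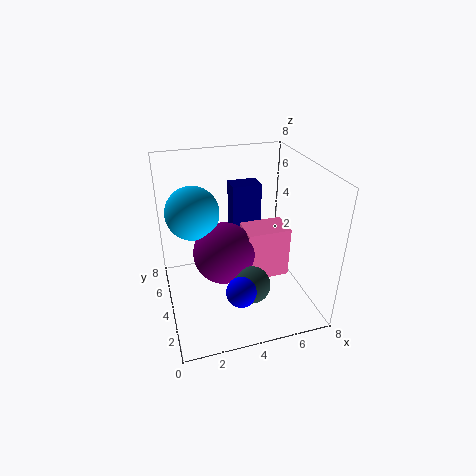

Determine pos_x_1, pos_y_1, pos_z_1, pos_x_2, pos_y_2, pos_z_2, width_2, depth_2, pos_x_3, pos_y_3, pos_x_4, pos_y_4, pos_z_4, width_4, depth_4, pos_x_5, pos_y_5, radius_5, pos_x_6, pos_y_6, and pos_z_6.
pos_x_1 = 3.25; pos_y_1 = 4.25; pos_z_1 = 3; pos_x_2 = 4.25; pos_y_2 = 5.75; pos_z_2 = 3; width_2 = 1.75; depth_2 = 1.25; pos_x_3 = 4.25; pos_y_3 = 2.25; pos_x_4 = 4.5; pos_y_4 = 3.5; pos_z_4 = 1.25; width_4 = 2.5; depth_4 = 1.75; pos_x_5 = 1.75; pos_y_5 = 5.25; radius_5 = 1.5; pos_x_6 = 3.25; pos_y_6 = 1; pos_z_6 = 2.75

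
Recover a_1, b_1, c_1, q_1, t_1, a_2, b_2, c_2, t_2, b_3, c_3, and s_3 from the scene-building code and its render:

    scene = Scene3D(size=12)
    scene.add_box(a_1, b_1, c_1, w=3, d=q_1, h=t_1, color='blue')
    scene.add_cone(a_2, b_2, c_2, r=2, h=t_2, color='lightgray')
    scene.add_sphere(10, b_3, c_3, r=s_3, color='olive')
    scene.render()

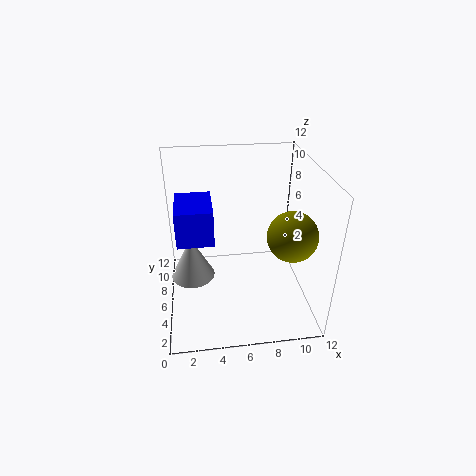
a_1 = 1
b_1 = 5
c_1 = 6
q_1 = 4
t_1 = 3
a_2 = 2
b_2 = 8
c_2 = 1
t_2 = 4
b_3 = 4
c_3 = 7
s_3 = 2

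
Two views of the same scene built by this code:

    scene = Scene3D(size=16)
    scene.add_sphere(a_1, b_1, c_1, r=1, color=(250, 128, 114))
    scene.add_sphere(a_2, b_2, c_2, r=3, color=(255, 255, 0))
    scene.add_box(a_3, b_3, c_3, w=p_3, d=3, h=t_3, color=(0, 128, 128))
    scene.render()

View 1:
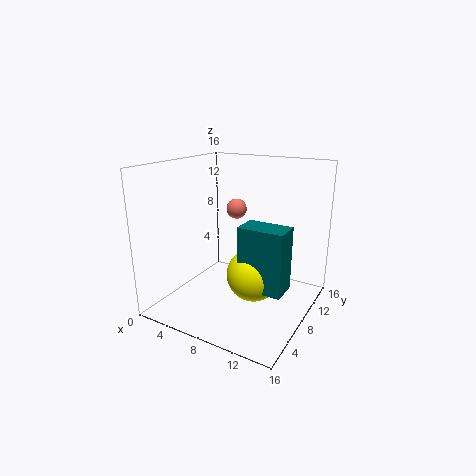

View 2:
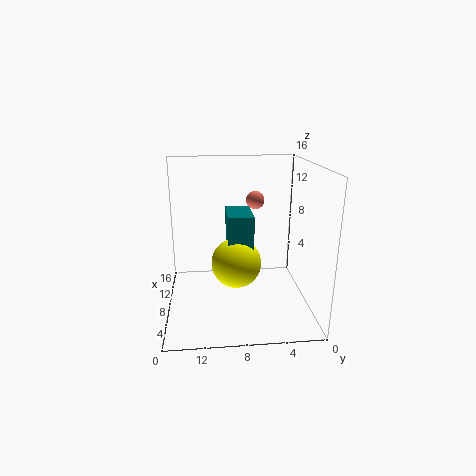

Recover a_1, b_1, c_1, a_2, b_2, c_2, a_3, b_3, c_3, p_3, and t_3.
a_1 = 9, b_1 = 6, c_1 = 12, a_2 = 10, b_2 = 8, c_2 = 4, a_3 = 9, b_3 = 6, c_3 = 3, p_3 = 5, t_3 = 7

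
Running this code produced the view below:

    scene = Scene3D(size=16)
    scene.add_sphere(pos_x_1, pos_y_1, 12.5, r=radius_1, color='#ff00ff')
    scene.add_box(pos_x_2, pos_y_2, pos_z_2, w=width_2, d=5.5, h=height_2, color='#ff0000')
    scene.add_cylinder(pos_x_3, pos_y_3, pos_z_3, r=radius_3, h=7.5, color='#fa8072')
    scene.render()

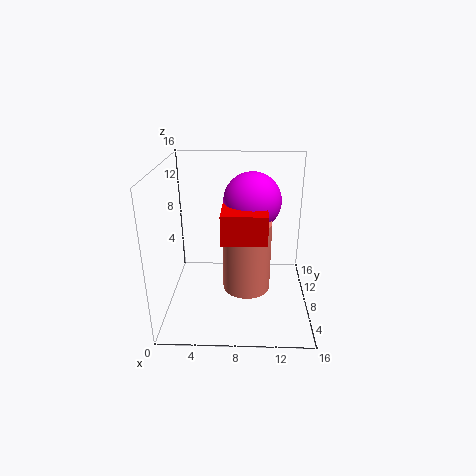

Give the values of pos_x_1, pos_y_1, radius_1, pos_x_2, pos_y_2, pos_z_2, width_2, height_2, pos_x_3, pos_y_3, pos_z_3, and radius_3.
pos_x_1 = 9.5, pos_y_1 = 7.5, radius_1 = 3, pos_x_2 = 6.5, pos_y_2 = 3, pos_z_2 = 9.5, width_2 = 4.5, height_2 = 3, pos_x_3 = 9, pos_y_3 = 5.5, pos_z_3 = 3.5, radius_3 = 2.5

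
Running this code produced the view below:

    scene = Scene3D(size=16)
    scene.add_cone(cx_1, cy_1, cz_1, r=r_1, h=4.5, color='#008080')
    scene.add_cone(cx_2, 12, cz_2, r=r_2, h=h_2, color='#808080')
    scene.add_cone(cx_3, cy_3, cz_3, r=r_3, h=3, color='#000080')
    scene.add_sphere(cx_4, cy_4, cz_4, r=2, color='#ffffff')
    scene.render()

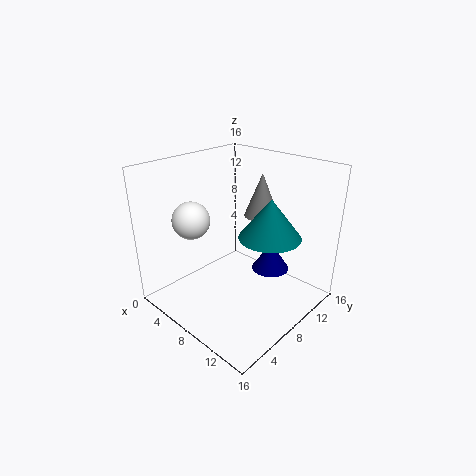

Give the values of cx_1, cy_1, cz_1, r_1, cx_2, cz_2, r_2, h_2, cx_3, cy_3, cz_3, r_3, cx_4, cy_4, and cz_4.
cx_1 = 10.5, cy_1 = 10.5, cz_1 = 8, r_1 = 3.5, cx_2 = 8, cz_2 = 9.5, r_2 = 2, h_2 = 5, cx_3 = 11.5, cy_3 = 9.5, cz_3 = 5, r_3 = 2, cx_4 = 5, cy_4 = 4, cz_4 = 10.5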